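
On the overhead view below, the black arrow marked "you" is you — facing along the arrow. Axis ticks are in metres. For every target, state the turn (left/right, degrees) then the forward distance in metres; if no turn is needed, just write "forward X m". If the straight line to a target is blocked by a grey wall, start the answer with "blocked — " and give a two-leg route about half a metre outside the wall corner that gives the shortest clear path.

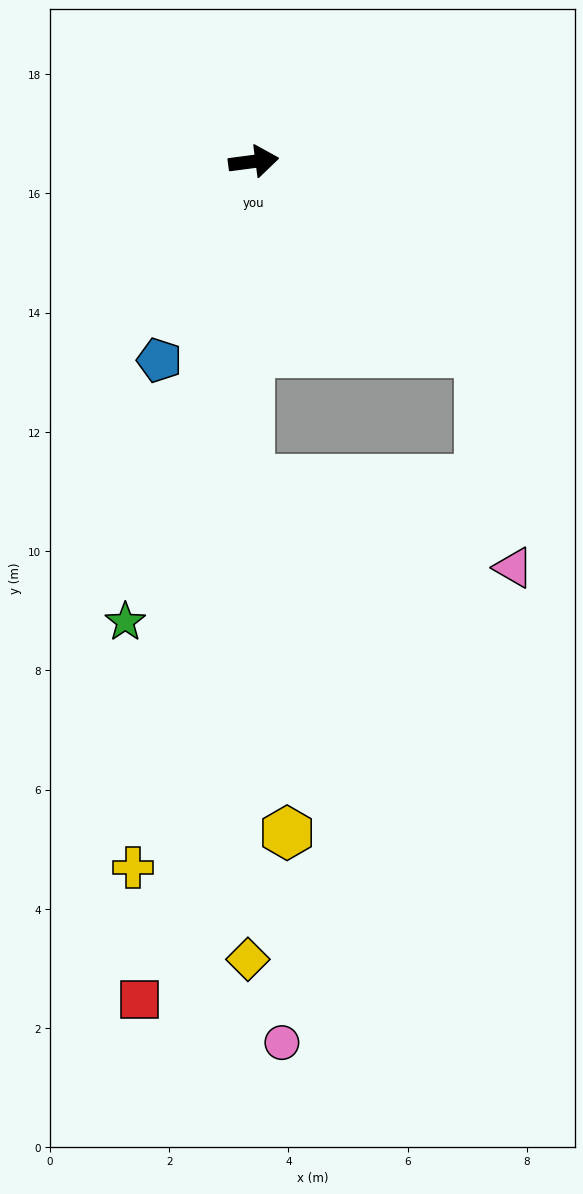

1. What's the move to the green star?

turn right 113°, forward 8.0 m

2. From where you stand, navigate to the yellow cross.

turn right 107°, forward 12.0 m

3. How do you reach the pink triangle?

blocked — turn right 48°, forward 5.0 m, then turn right 40°, forward 3.7 m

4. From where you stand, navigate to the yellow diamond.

turn right 98°, forward 13.4 m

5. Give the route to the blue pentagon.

turn right 123°, forward 3.7 m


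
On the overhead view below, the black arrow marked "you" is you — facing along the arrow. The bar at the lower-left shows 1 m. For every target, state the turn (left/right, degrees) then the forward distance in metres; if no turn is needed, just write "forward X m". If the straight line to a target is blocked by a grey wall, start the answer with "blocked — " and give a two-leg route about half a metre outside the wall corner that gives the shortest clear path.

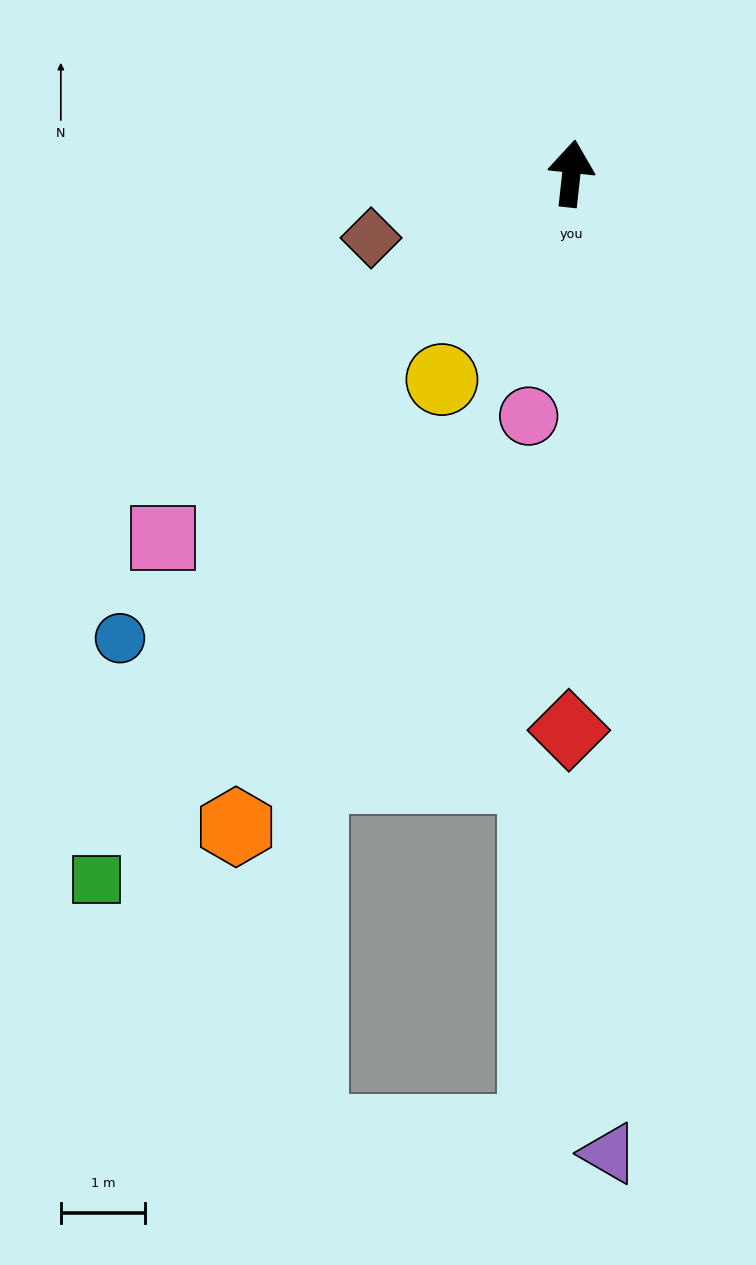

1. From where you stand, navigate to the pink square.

turn left 138°, forward 6.5 m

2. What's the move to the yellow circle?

turn left 154°, forward 2.9 m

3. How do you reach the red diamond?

turn right 174°, forward 6.6 m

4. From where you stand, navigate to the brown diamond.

turn left 114°, forward 2.5 m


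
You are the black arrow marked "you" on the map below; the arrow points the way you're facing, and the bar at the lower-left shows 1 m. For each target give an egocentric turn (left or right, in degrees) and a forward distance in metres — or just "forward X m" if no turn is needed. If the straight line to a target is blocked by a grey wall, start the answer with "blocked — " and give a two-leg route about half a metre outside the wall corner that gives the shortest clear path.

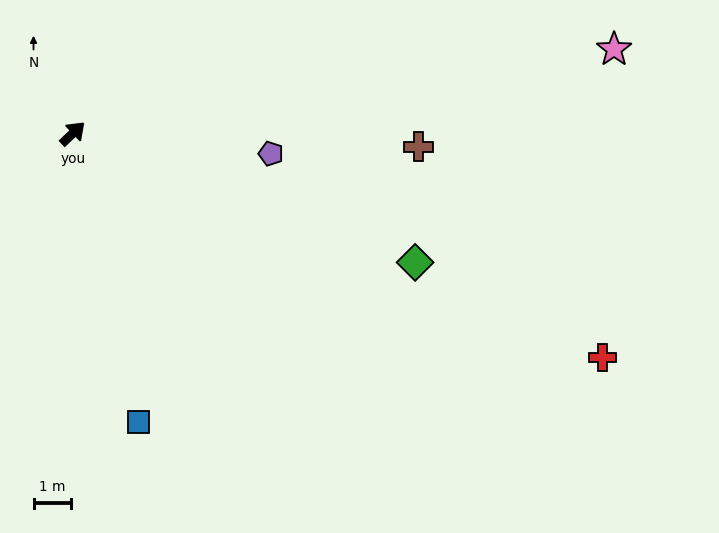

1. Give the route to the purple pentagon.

turn right 49°, forward 5.3 m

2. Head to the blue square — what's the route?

turn right 121°, forward 7.8 m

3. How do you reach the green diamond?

turn right 64°, forward 9.7 m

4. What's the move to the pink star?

turn right 35°, forward 14.5 m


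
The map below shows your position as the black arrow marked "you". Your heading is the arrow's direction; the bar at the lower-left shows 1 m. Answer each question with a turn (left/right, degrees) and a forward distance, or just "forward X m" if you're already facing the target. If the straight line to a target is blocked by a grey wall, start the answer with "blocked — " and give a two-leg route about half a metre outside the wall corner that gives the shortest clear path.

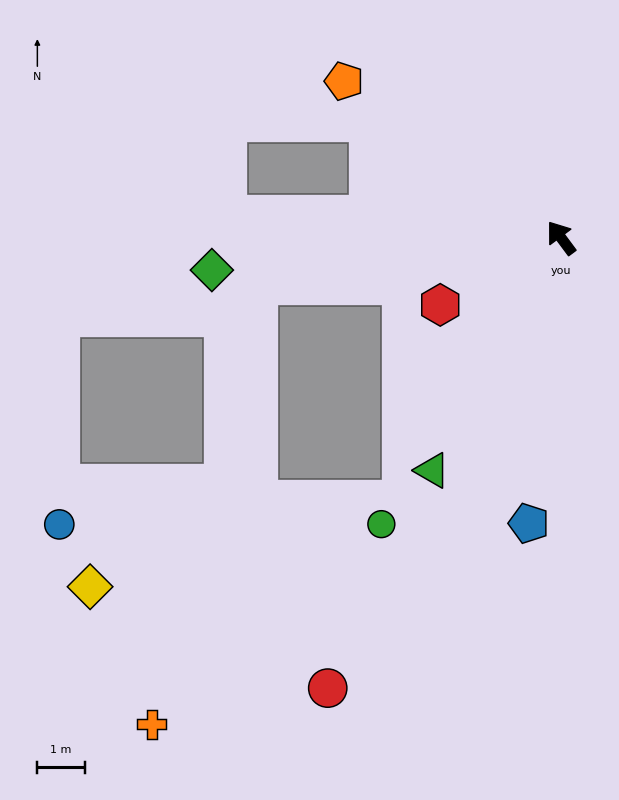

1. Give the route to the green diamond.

turn left 59°, forward 7.4 m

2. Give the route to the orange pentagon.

turn left 18°, forward 5.6 m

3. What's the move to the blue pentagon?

turn left 137°, forward 6.1 m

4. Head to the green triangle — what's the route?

turn left 114°, forward 5.6 m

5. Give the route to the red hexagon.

turn left 82°, forward 2.9 m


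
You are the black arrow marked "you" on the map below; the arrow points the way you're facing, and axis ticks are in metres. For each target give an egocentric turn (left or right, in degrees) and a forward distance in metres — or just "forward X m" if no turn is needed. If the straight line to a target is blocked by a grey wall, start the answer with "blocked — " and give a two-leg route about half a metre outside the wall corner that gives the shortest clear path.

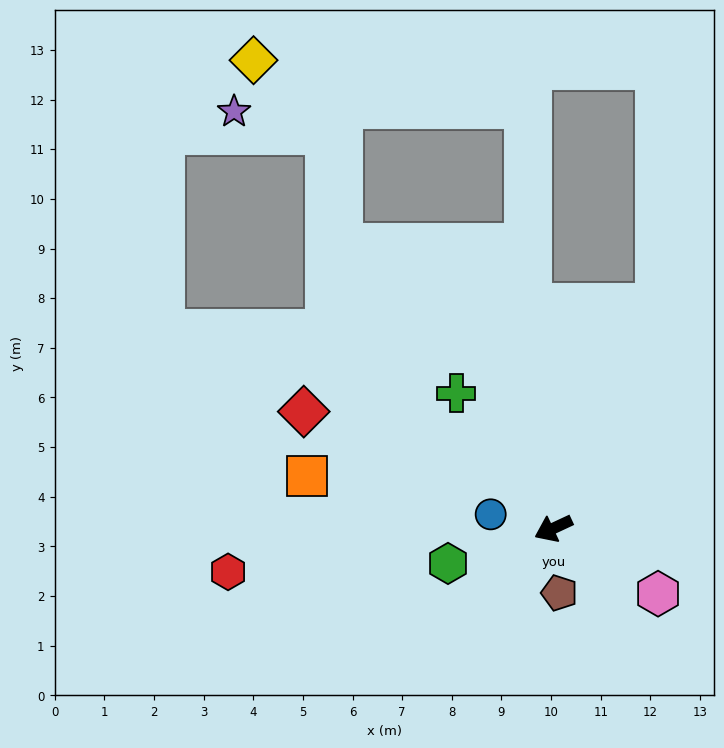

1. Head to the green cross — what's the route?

turn right 79°, forward 3.4 m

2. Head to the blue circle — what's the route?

turn right 38°, forward 1.3 m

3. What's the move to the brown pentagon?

turn left 70°, forward 1.3 m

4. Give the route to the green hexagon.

turn right 7°, forward 2.2 m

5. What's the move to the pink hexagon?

turn left 123°, forward 2.5 m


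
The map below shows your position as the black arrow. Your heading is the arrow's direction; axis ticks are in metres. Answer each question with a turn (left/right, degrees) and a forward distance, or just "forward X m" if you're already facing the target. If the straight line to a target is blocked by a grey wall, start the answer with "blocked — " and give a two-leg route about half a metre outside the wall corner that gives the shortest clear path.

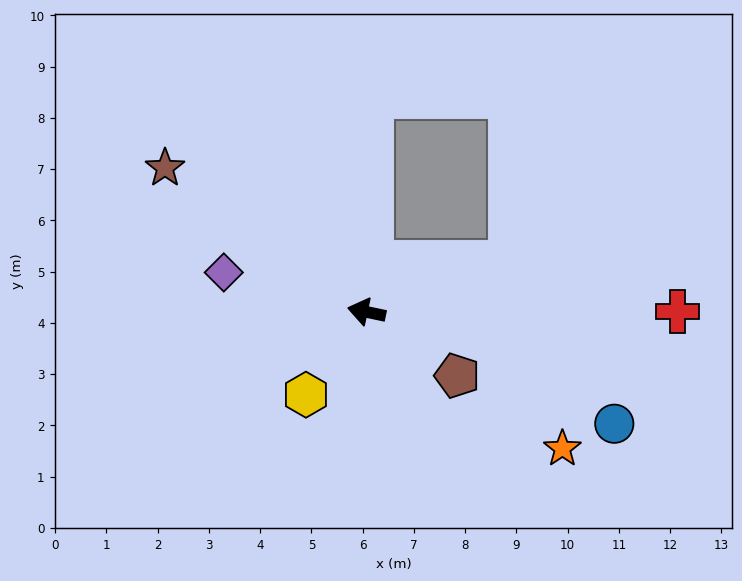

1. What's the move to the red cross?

turn right 168°, forward 6.1 m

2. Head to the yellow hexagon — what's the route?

turn left 66°, forward 2.0 m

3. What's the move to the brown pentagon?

turn left 157°, forward 2.2 m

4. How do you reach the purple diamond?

turn right 3°, forward 2.9 m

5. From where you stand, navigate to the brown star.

turn right 24°, forward 4.8 m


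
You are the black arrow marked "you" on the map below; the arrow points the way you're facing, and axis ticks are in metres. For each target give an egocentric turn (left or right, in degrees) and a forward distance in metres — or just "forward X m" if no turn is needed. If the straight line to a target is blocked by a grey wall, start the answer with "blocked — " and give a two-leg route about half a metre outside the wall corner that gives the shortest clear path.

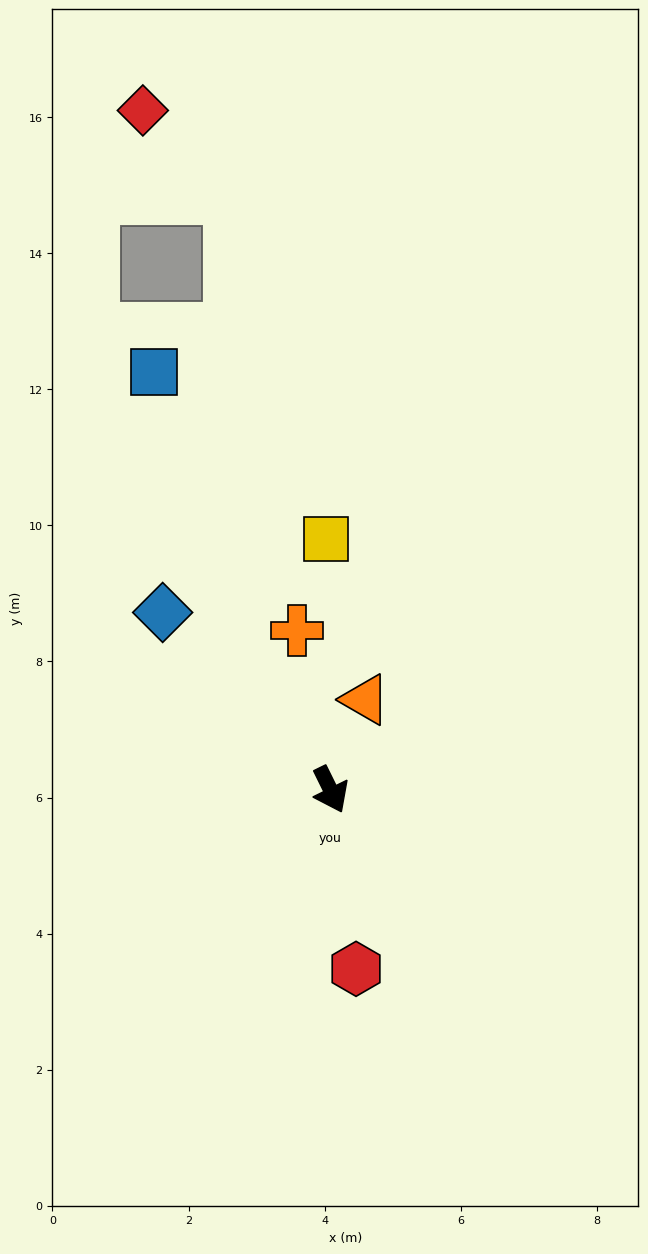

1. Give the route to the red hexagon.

turn right 18°, forward 2.7 m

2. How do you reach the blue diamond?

turn right 163°, forward 3.6 m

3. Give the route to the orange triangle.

turn left 133°, forward 1.4 m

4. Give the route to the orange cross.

turn left 166°, forward 2.4 m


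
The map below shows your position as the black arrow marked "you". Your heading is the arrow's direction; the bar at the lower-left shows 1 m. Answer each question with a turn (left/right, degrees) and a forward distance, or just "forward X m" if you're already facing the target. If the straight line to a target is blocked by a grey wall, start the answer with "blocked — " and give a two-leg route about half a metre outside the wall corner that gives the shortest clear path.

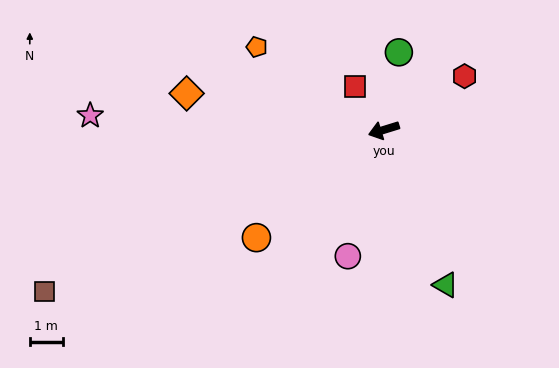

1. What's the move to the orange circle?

turn left 23°, forward 5.0 m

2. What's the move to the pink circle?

turn left 57°, forward 4.0 m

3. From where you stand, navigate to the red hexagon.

turn right 164°, forward 2.9 m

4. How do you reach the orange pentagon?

turn right 50°, forward 4.6 m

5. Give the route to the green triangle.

turn left 95°, forward 5.0 m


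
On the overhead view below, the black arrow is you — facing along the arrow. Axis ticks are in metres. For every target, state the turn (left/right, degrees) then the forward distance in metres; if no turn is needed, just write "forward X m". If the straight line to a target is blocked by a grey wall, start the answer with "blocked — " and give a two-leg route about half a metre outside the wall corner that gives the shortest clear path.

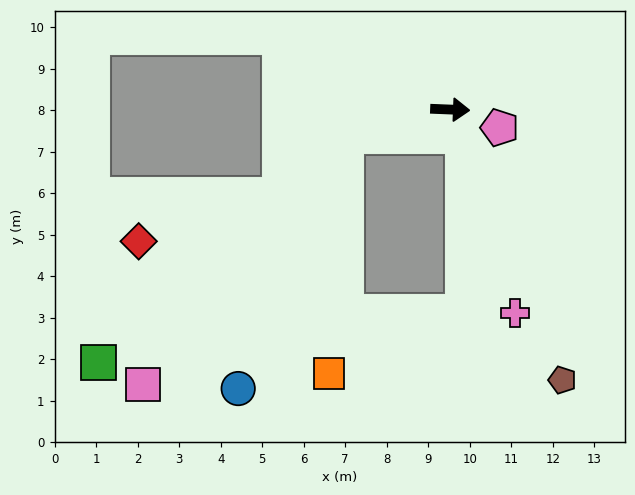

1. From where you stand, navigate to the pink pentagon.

turn right 18°, forward 1.3 m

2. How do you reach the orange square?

blocked — turn right 163°, forward 2.6 m, then turn left 71°, forward 5.7 m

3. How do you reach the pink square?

blocked — turn right 163°, forward 2.6 m, then turn left 36°, forward 7.7 m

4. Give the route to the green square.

blocked — turn right 163°, forward 2.6 m, then turn left 28°, forward 8.1 m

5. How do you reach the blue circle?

blocked — turn right 163°, forward 2.6 m, then turn left 52°, forward 6.6 m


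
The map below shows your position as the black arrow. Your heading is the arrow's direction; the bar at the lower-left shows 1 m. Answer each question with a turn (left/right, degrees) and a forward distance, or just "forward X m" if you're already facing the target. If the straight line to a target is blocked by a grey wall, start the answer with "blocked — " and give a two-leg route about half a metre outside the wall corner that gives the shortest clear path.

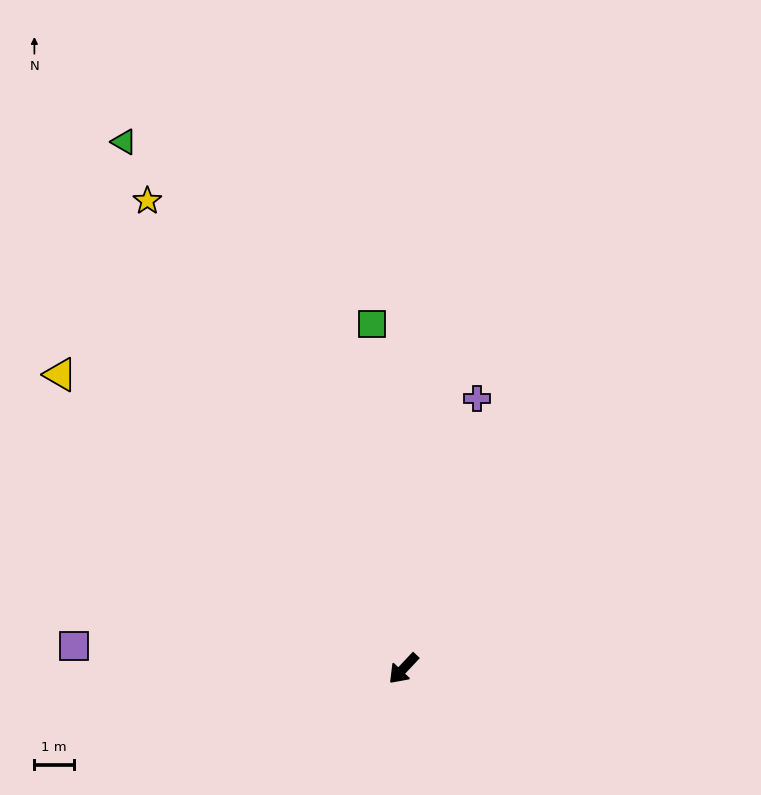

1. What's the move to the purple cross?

turn right 152°, forward 7.0 m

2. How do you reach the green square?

turn right 131°, forward 8.7 m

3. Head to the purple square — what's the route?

turn right 51°, forward 8.3 m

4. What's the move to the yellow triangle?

turn right 87°, forward 11.4 m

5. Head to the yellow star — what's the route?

turn right 108°, forward 13.4 m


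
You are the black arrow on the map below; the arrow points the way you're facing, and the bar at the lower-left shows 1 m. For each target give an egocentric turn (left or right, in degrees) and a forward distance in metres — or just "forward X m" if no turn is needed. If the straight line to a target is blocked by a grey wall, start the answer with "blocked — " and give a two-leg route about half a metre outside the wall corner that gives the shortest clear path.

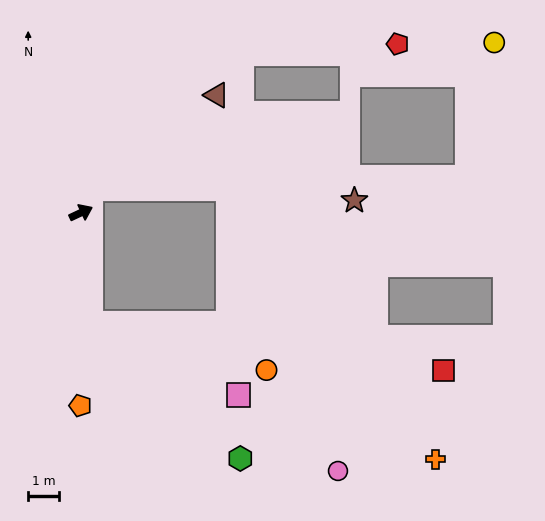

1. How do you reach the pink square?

blocked — turn right 110°, forward 3.6 m, then turn left 59°, forward 5.4 m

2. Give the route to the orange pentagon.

turn right 115°, forward 6.3 m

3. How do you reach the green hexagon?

blocked — turn right 110°, forward 3.6 m, then turn left 43°, forward 6.6 m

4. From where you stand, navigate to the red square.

blocked — turn right 110°, forward 3.6 m, then turn left 77°, forward 11.6 m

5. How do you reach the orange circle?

blocked — turn right 110°, forward 3.6 m, then turn left 70°, forward 5.9 m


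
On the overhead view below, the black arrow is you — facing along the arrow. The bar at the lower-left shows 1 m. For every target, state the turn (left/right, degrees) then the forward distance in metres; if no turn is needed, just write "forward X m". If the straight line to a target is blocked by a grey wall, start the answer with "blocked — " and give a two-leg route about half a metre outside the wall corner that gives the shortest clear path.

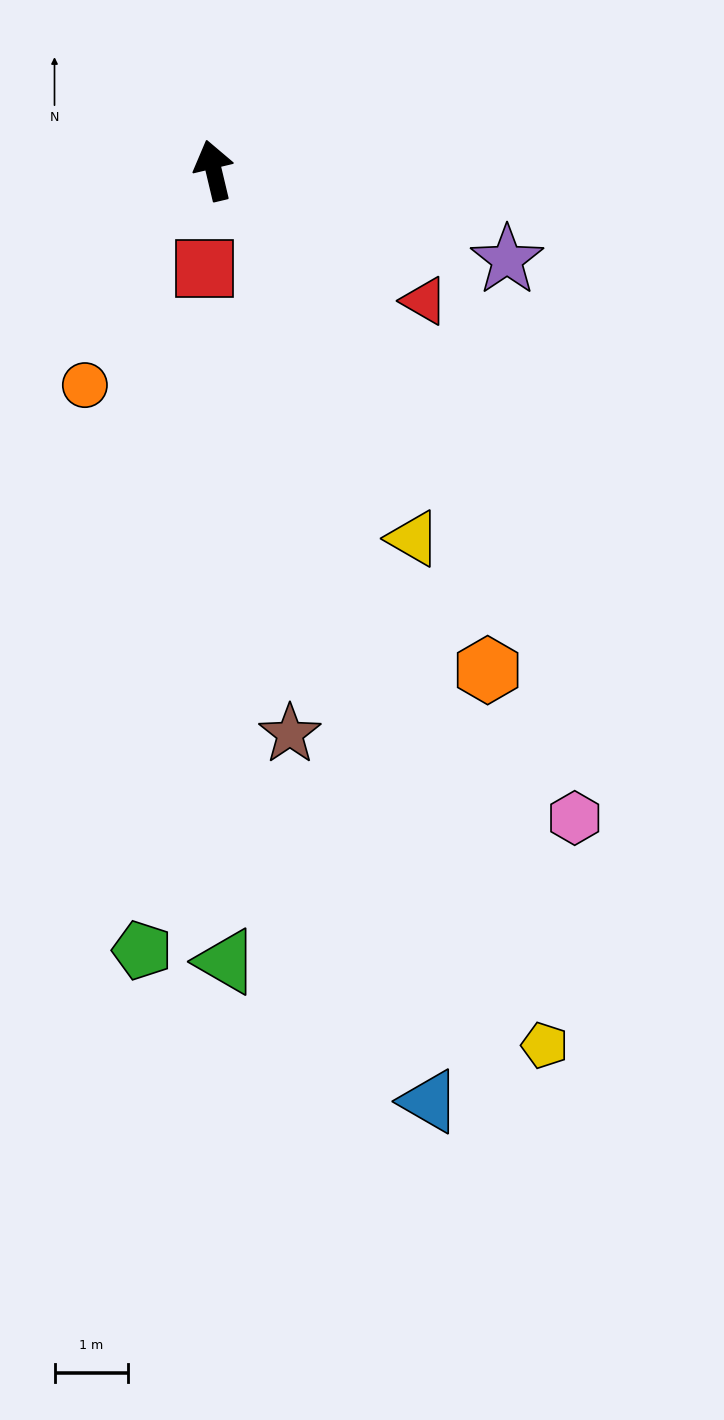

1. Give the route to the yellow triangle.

turn right 165°, forward 5.7 m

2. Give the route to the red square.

turn left 161°, forward 1.3 m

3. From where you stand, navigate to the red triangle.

turn right 135°, forward 3.4 m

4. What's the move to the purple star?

turn right 120°, forward 4.1 m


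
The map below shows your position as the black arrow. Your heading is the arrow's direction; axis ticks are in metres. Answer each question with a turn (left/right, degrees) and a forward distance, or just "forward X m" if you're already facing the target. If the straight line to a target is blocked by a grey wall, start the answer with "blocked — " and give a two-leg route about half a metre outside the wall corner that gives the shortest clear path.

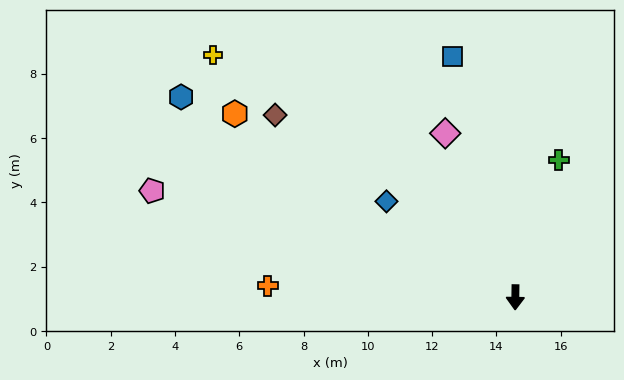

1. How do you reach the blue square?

turn right 164°, forward 7.7 m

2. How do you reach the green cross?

turn left 163°, forward 4.5 m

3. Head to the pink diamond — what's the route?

turn right 156°, forward 5.6 m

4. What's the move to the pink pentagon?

turn right 106°, forward 11.8 m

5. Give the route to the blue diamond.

turn right 126°, forward 5.0 m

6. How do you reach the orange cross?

turn right 92°, forward 7.7 m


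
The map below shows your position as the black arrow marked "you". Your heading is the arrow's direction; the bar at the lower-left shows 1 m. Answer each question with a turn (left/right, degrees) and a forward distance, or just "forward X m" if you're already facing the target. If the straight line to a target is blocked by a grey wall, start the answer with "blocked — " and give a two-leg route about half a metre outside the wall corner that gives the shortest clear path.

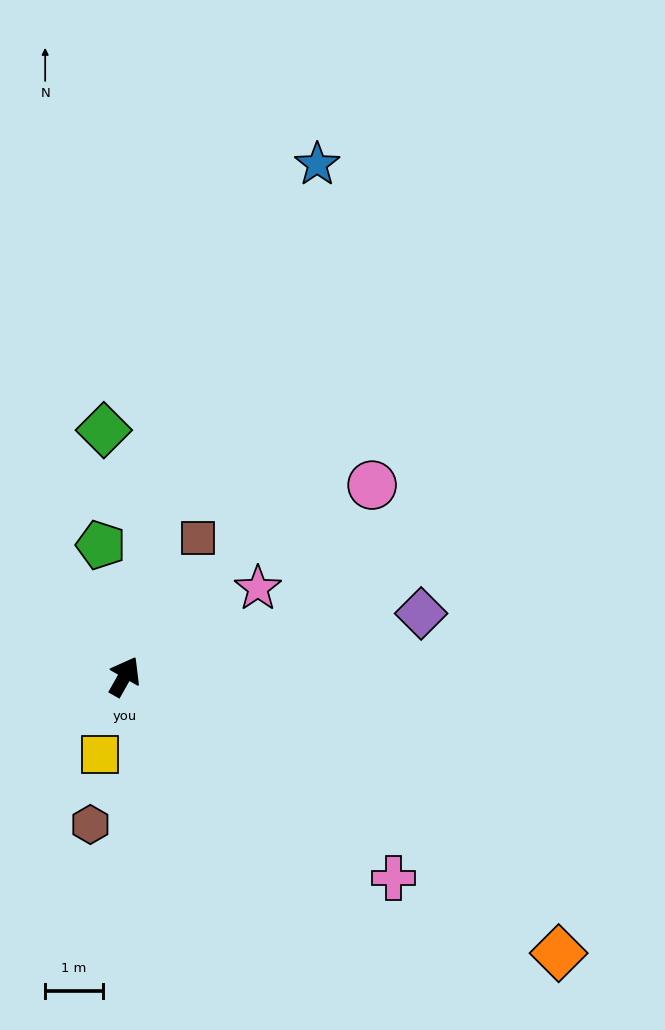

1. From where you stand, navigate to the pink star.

turn right 27°, forward 2.8 m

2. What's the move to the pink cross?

turn right 97°, forward 5.8 m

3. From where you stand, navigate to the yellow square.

turn right 168°, forward 1.4 m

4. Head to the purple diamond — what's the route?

turn right 49°, forward 5.3 m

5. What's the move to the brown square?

forward 2.7 m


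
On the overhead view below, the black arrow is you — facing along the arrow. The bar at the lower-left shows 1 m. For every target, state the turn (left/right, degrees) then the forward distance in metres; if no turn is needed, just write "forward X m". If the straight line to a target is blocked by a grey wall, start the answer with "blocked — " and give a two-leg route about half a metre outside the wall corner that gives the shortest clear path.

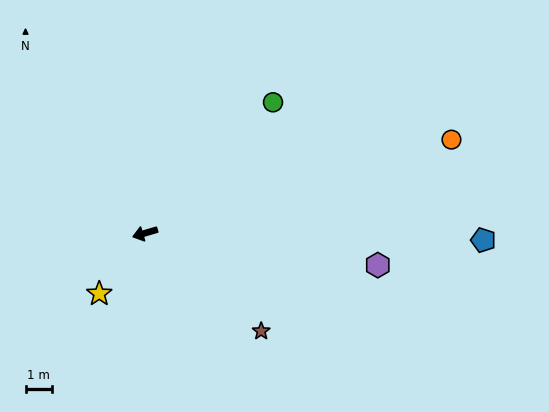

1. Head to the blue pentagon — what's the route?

turn left 162°, forward 12.6 m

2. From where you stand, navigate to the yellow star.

turn left 36°, forward 2.8 m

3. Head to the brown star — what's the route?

turn left 123°, forward 5.7 m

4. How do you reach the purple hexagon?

turn left 156°, forward 8.8 m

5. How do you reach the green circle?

turn right 151°, forward 6.8 m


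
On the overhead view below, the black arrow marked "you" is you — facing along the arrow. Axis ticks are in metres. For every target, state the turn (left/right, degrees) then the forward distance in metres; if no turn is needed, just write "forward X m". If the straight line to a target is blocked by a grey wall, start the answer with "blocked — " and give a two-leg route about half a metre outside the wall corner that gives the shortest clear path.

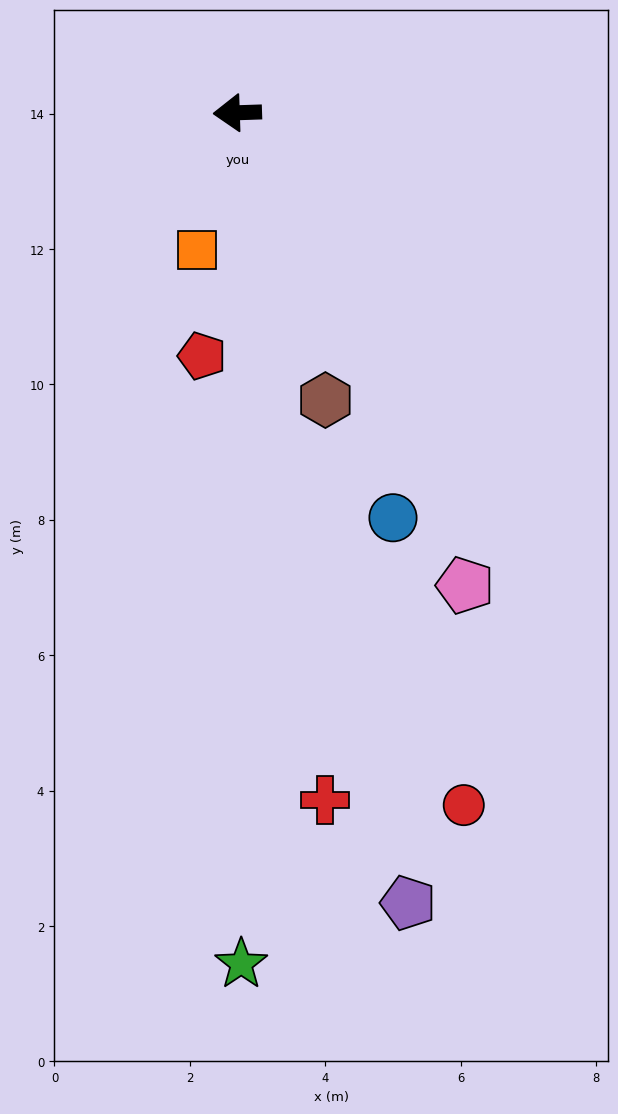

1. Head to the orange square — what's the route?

turn left 72°, forward 2.1 m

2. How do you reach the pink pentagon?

turn left 114°, forward 7.7 m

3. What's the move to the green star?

turn left 88°, forward 12.6 m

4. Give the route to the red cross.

turn left 95°, forward 10.2 m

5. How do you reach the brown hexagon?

turn left 105°, forward 4.4 m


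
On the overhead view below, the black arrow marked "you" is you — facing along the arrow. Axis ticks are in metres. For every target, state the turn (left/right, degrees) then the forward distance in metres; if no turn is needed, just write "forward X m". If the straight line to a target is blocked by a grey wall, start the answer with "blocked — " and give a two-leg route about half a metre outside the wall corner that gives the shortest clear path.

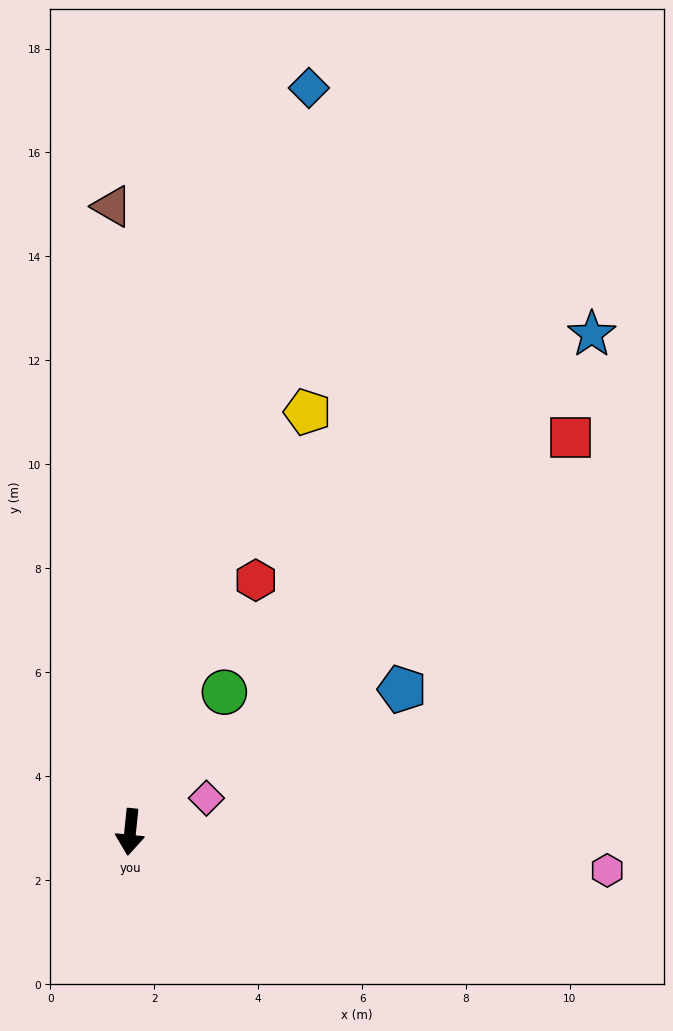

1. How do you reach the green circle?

turn left 152°, forward 3.2 m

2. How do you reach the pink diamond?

turn left 120°, forward 1.6 m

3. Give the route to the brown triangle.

turn right 173°, forward 12.0 m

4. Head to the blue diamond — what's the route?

turn left 172°, forward 14.7 m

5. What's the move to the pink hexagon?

turn left 91°, forward 9.2 m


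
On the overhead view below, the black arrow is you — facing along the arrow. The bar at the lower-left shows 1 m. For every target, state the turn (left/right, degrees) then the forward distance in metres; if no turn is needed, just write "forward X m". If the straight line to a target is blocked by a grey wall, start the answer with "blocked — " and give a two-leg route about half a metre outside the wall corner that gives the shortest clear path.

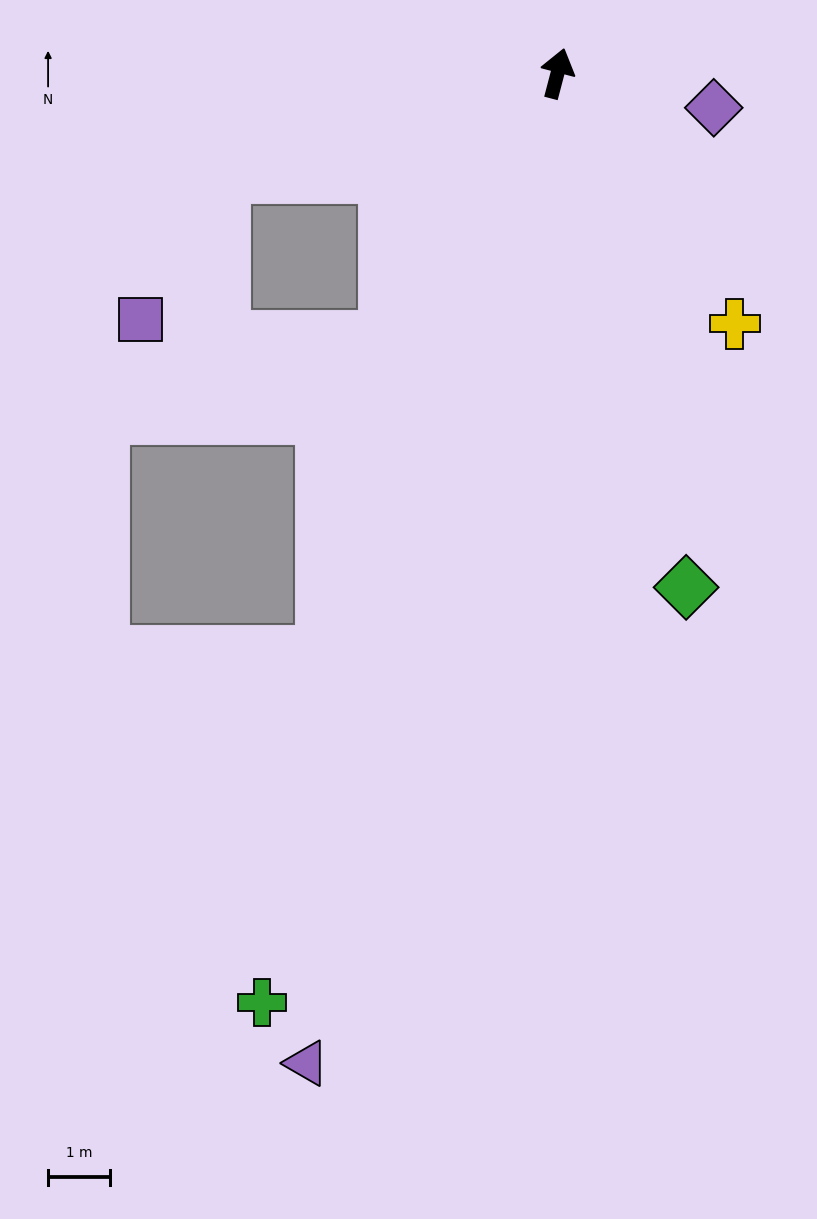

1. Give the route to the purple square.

blocked — turn left 122°, forward 5.6 m, then turn left 42°, forward 2.7 m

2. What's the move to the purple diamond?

turn right 88°, forward 2.6 m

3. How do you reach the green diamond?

turn right 151°, forward 8.5 m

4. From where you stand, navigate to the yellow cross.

turn right 130°, forward 4.9 m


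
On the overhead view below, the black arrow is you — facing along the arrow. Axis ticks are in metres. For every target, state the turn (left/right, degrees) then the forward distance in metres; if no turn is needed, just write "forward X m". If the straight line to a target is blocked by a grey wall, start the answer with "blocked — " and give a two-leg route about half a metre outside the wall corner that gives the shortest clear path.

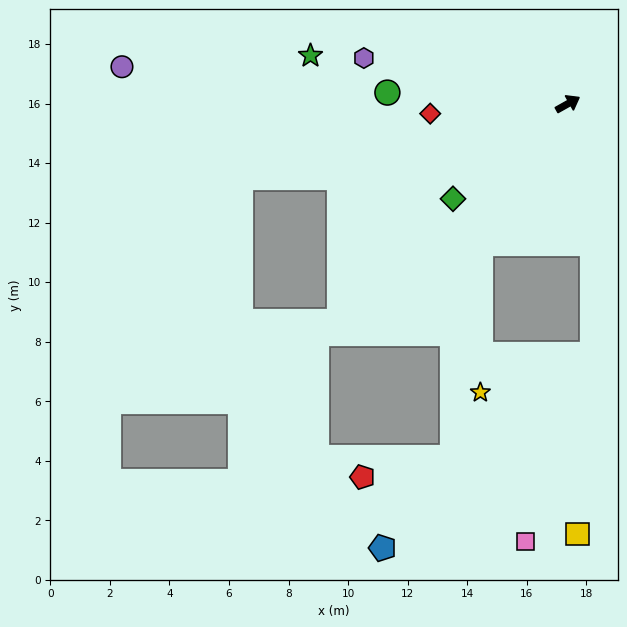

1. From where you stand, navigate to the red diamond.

turn left 155°, forward 4.6 m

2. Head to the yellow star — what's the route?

blocked — turn right 151°, forward 5.5 m, then turn left 32°, forward 5.0 m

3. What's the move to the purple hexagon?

turn left 138°, forward 7.0 m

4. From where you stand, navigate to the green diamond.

turn right 170°, forward 5.0 m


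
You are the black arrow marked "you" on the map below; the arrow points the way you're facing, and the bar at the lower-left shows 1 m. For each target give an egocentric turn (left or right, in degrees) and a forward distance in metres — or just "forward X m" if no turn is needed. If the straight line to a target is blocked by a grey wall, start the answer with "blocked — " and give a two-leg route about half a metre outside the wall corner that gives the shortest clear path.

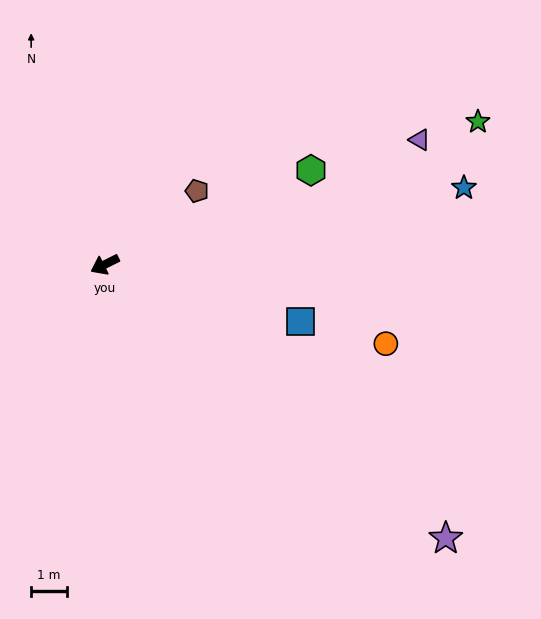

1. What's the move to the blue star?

turn left 166°, forward 10.3 m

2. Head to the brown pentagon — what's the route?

turn right 168°, forward 3.3 m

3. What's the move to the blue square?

turn left 137°, forward 5.7 m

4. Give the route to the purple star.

turn left 115°, forward 12.2 m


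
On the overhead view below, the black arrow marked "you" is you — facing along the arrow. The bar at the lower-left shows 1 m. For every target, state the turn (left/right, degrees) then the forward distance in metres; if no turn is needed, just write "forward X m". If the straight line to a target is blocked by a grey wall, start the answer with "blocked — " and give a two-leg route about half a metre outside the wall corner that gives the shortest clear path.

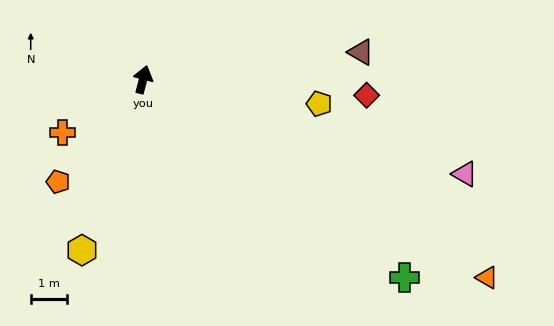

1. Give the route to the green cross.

turn right 112°, forward 9.1 m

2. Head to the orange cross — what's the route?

turn left 138°, forward 2.7 m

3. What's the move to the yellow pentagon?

turn right 83°, forward 4.9 m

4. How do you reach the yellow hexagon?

turn left 175°, forward 5.0 m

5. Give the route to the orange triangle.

turn right 105°, forward 11.0 m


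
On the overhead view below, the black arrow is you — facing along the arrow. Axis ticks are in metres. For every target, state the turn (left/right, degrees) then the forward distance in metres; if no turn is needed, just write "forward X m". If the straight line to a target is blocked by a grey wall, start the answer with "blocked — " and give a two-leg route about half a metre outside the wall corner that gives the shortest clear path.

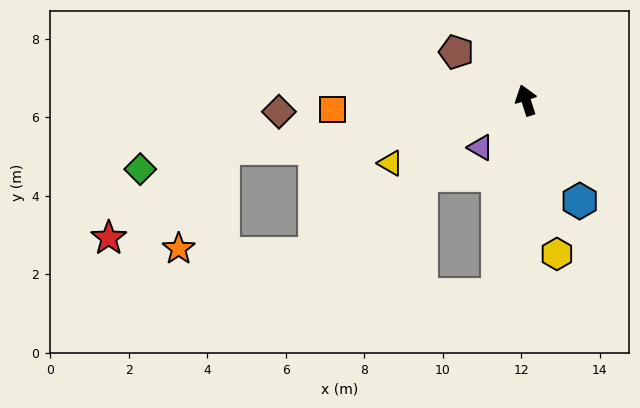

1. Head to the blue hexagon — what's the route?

turn right 170°, forward 2.9 m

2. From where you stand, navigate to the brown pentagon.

turn left 37°, forward 2.2 m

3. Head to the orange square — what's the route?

turn left 75°, forward 4.9 m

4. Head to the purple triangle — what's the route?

turn left 118°, forward 1.7 m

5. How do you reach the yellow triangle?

turn left 97°, forward 3.8 m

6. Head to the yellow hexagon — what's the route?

turn left 173°, forward 4.0 m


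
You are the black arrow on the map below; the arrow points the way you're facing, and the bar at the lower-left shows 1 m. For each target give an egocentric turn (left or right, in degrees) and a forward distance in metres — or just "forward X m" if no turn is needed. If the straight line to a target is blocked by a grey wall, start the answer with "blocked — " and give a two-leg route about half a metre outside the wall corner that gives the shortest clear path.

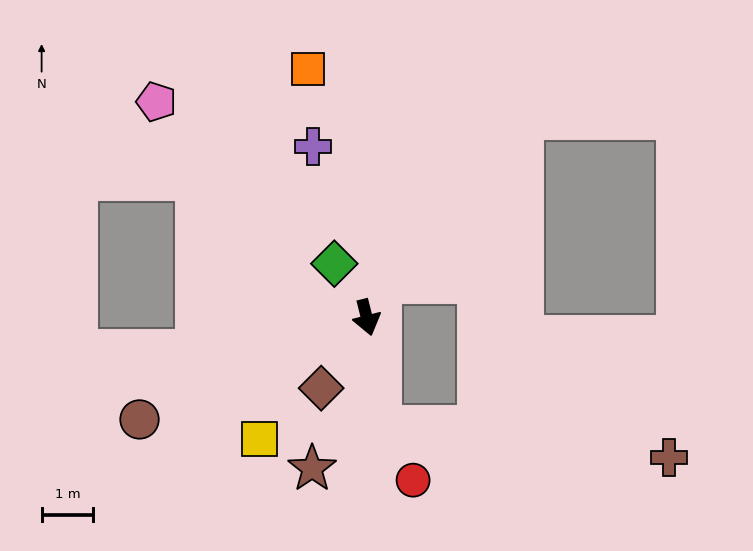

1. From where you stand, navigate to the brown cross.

blocked — turn right 7°, forward 2.1 m, then turn left 77°, forward 5.6 m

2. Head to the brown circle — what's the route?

turn right 80°, forward 4.8 m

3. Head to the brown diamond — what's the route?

turn right 47°, forward 1.6 m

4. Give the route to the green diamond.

turn right 163°, forward 1.2 m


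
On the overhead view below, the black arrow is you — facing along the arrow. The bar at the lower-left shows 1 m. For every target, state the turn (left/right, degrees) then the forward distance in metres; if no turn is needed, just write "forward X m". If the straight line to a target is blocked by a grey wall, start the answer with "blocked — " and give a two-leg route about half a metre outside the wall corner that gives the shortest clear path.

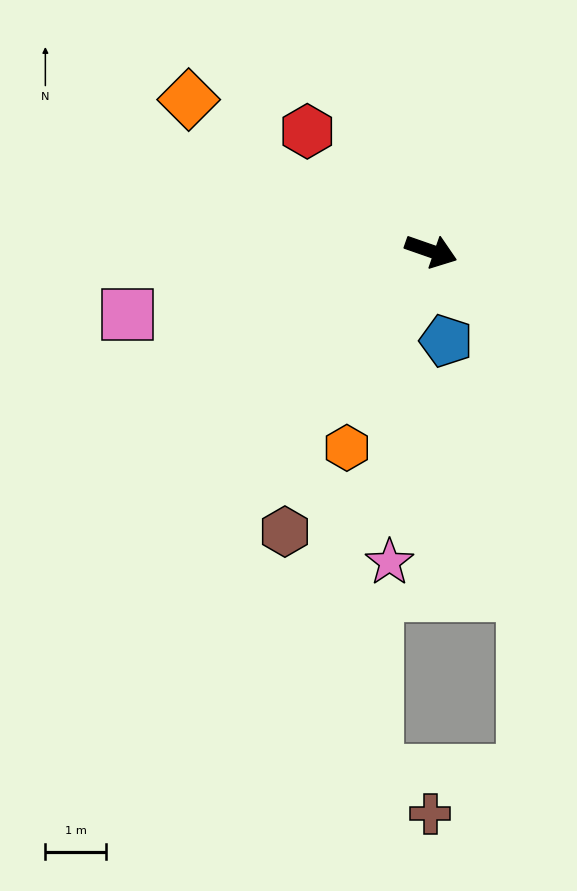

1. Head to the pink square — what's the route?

turn right 149°, forward 5.1 m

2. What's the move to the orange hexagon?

turn right 94°, forward 3.5 m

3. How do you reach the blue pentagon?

turn right 61°, forward 1.5 m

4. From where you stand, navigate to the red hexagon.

turn left 155°, forward 2.9 m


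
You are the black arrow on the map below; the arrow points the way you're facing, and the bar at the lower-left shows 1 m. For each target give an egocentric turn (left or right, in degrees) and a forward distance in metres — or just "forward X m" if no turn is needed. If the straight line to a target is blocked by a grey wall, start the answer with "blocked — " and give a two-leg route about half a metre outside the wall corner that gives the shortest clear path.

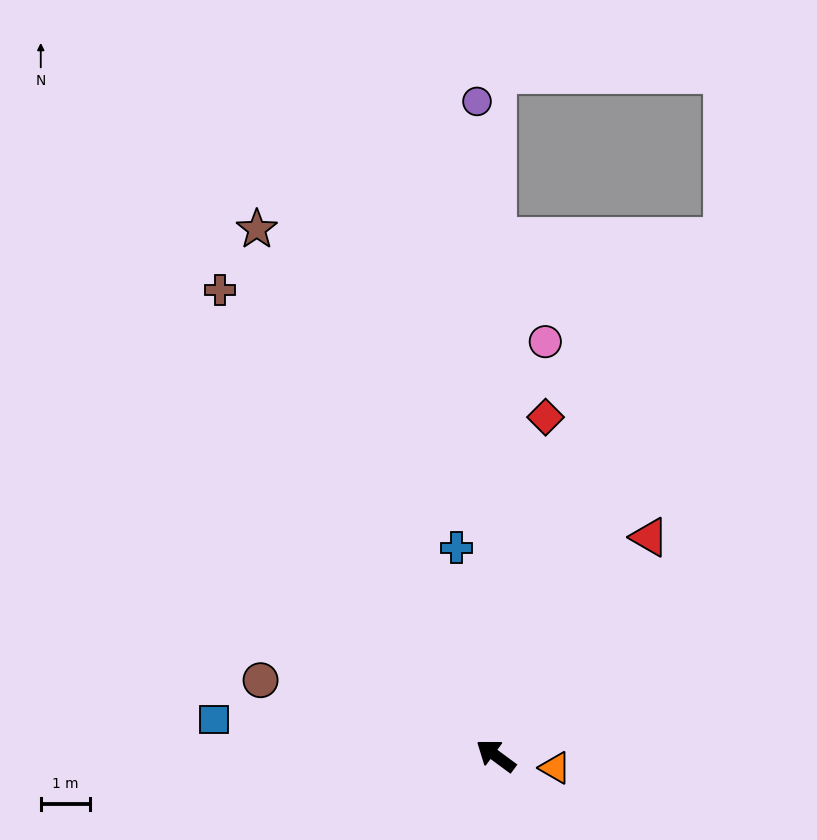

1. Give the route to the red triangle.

turn right 89°, forward 5.4 m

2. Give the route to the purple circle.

turn right 52°, forward 13.2 m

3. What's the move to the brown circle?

turn left 19°, forward 5.0 m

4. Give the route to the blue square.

turn left 29°, forward 5.7 m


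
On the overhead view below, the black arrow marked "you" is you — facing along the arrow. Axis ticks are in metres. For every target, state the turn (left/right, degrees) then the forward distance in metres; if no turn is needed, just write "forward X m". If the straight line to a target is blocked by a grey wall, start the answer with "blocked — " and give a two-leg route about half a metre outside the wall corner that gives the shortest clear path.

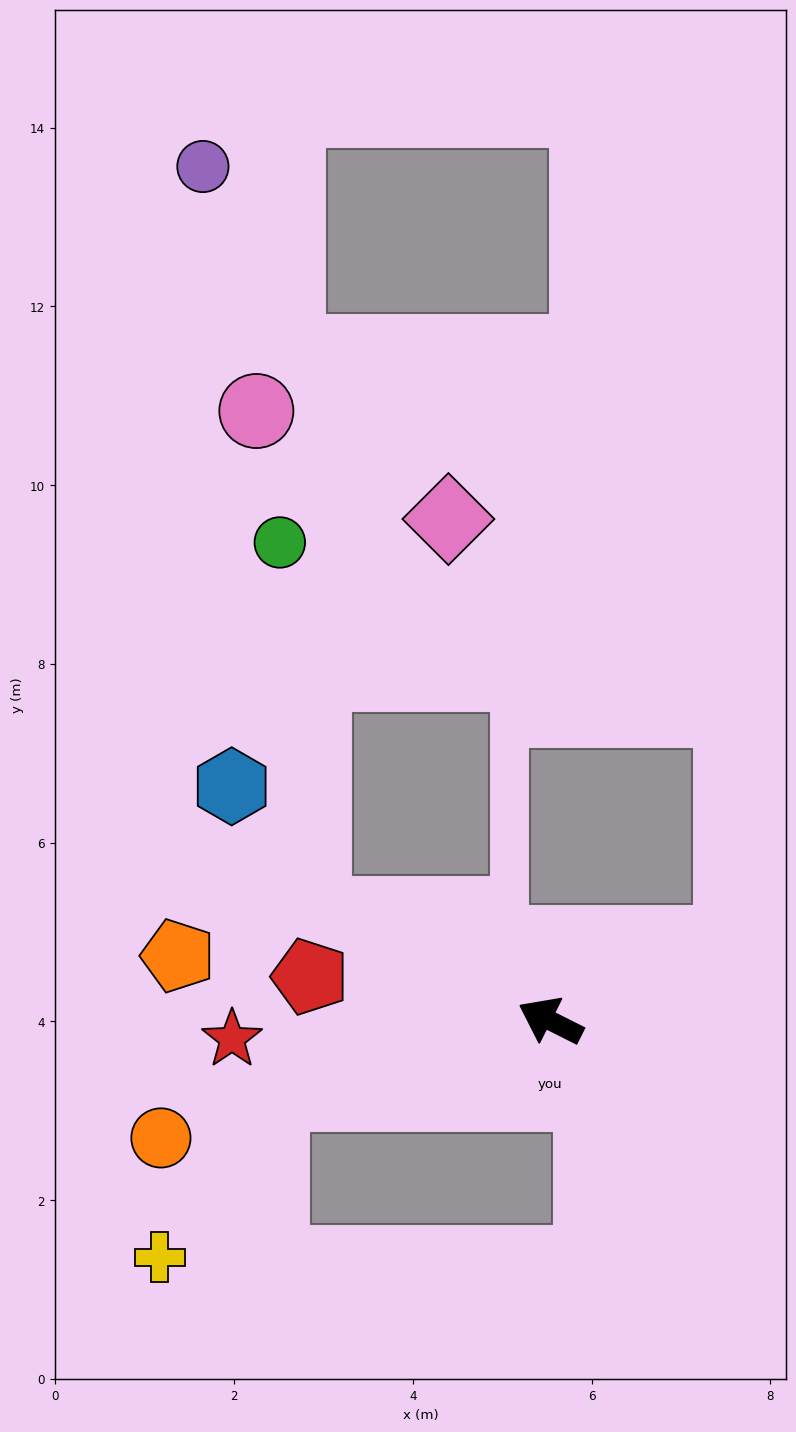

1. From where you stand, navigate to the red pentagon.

turn left 16°, forward 2.7 m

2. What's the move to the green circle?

blocked — turn left 3°, forward 2.9 m, then turn right 61°, forward 4.2 m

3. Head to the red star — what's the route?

turn left 30°, forward 3.6 m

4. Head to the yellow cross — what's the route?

blocked — turn left 41°, forward 3.2 m, then turn left 42°, forward 2.2 m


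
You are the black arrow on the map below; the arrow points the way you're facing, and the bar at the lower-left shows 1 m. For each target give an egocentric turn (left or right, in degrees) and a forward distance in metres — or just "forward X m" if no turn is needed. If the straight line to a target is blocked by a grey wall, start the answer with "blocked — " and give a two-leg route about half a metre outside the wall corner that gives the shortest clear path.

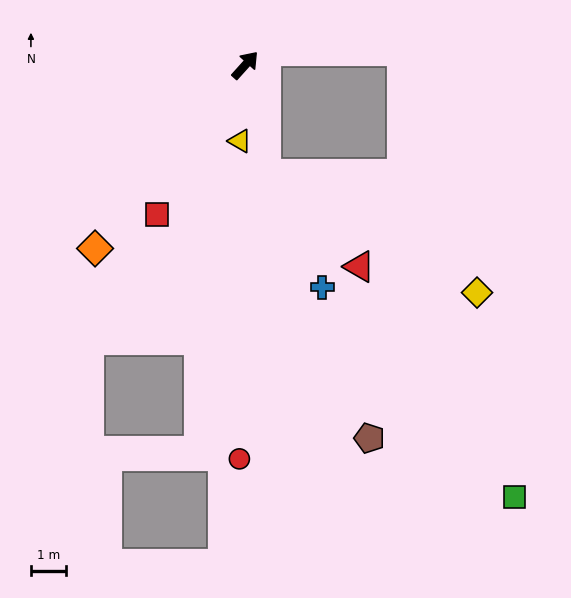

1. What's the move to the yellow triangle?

turn right 142°, forward 2.1 m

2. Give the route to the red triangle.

blocked — turn right 127°, forward 3.1 m, then turn left 34°, forward 3.7 m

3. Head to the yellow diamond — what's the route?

blocked — turn right 127°, forward 3.1 m, then turn left 50°, forward 6.8 m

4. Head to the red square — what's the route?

turn right 168°, forward 4.9 m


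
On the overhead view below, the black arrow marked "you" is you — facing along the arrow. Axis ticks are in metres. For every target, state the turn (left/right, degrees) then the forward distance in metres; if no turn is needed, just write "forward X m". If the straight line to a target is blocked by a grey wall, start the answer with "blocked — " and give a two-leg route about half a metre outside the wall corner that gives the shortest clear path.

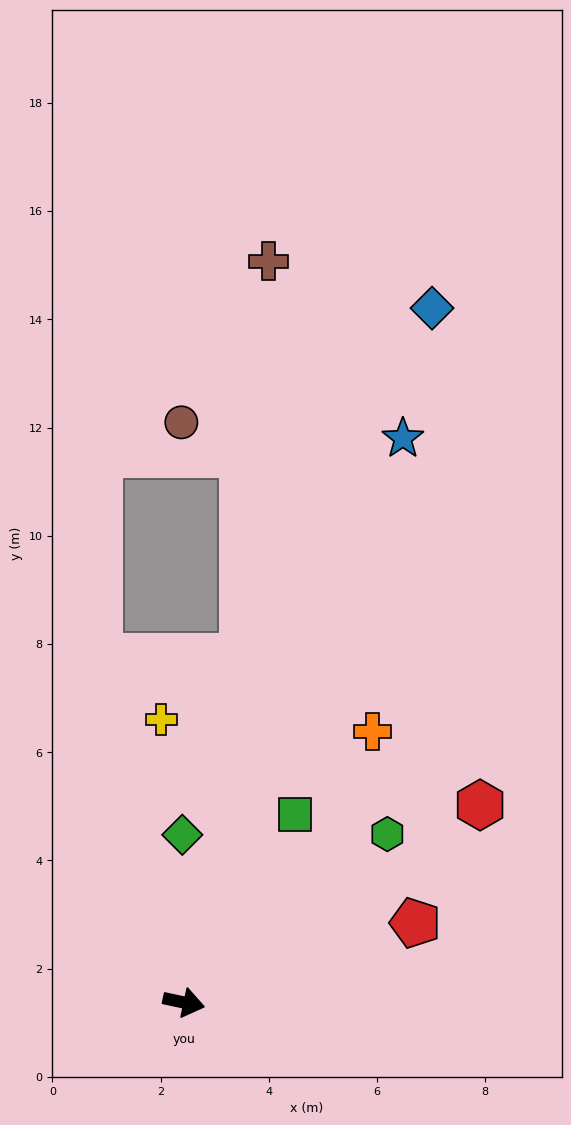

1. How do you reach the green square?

turn left 71°, forward 4.0 m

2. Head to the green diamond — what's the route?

turn left 103°, forward 3.1 m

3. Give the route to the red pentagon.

turn left 31°, forward 4.5 m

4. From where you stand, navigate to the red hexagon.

turn left 46°, forward 6.6 m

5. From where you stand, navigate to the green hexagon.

turn left 52°, forward 4.9 m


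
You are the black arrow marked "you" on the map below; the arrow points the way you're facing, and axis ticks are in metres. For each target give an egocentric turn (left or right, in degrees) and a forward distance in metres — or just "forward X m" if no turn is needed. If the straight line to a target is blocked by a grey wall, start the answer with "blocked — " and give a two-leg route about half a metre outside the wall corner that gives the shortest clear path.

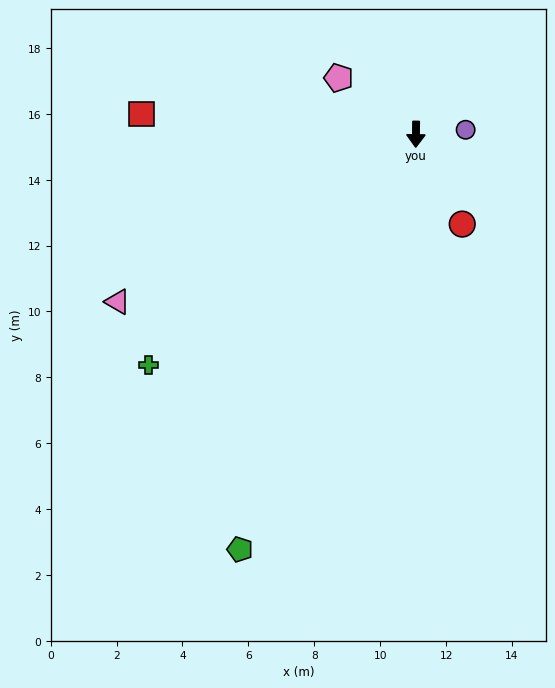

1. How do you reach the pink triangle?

turn right 60°, forward 10.4 m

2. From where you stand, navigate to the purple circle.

turn left 96°, forward 1.5 m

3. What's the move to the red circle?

turn left 28°, forward 3.1 m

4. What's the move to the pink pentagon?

turn right 125°, forward 2.9 m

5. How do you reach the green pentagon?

turn right 22°, forward 13.7 m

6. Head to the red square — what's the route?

turn right 93°, forward 8.3 m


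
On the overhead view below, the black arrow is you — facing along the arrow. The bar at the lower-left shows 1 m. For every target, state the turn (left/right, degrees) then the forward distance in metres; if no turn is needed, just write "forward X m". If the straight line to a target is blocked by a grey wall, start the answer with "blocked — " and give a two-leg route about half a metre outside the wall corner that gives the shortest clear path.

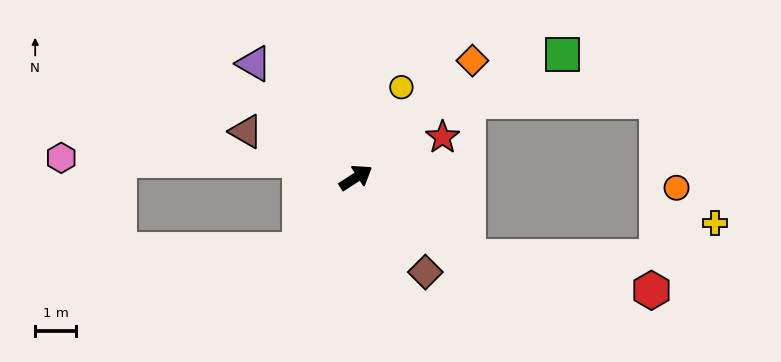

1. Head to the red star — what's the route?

turn right 8°, forward 2.3 m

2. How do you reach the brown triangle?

turn left 124°, forward 2.9 m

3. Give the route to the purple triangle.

turn left 99°, forward 3.7 m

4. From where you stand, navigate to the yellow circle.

turn left 30°, forward 2.5 m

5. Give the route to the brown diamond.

turn right 87°, forward 2.9 m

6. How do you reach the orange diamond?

turn left 12°, forward 4.0 m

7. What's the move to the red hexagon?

blocked — turn right 68°, forward 3.4 m, then turn left 25°, forward 4.5 m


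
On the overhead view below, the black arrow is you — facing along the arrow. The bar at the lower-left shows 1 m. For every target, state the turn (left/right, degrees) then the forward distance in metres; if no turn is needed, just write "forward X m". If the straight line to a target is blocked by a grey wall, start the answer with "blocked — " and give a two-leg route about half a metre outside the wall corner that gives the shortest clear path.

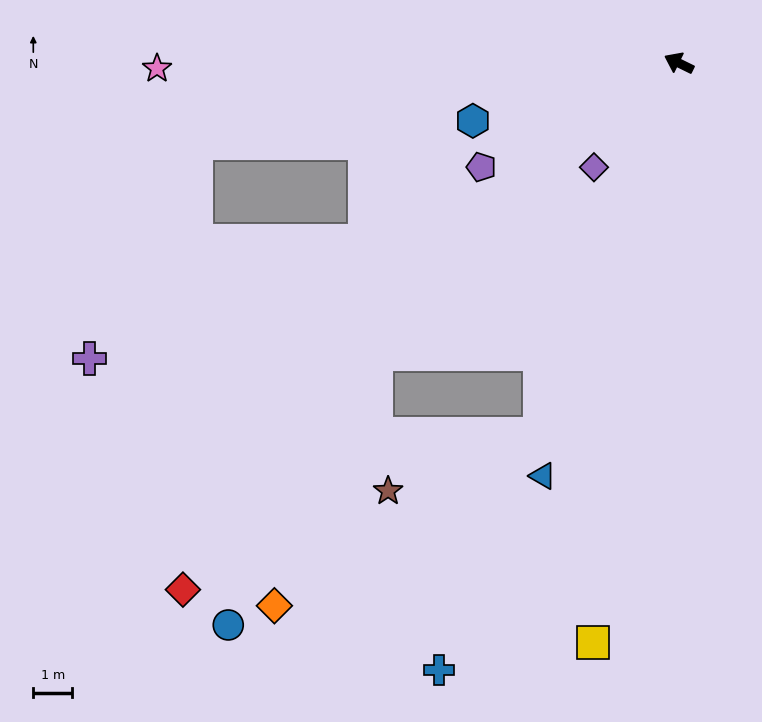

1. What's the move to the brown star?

blocked — turn left 95°, forward 10.2 m, then turn right 48°, forward 4.2 m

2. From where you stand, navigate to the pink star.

turn left 27°, forward 13.5 m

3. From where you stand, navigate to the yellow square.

turn left 108°, forward 15.1 m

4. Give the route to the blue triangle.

turn left 98°, forward 11.2 m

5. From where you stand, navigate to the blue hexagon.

turn left 42°, forward 5.5 m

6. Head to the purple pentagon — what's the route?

turn left 54°, forward 5.8 m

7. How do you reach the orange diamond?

blocked — turn left 95°, forward 10.2 m, then turn right 36°, forward 8.2 m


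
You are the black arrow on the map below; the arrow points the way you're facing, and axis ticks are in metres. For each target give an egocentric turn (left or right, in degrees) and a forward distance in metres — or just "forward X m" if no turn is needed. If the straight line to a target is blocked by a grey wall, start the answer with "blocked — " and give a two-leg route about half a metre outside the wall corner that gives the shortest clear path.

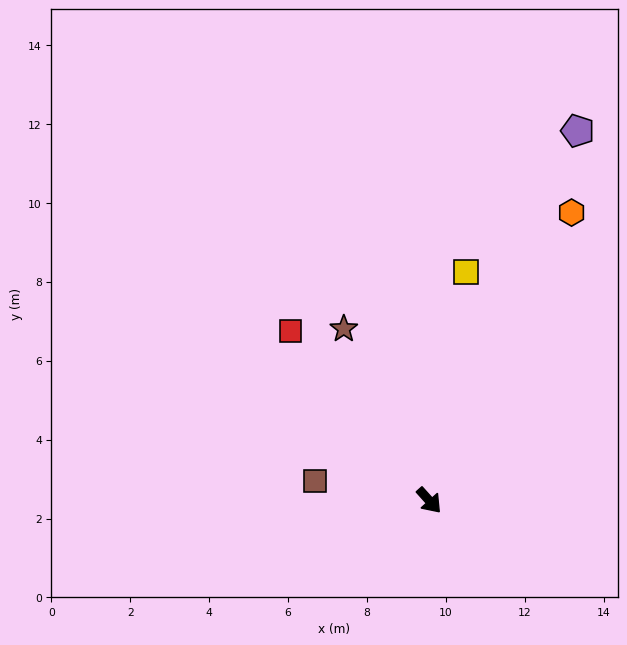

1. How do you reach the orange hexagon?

turn left 112°, forward 8.1 m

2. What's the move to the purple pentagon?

turn left 116°, forward 10.1 m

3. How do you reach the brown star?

turn left 165°, forward 4.9 m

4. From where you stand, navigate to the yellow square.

turn left 129°, forward 5.9 m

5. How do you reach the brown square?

turn right 141°, forward 2.9 m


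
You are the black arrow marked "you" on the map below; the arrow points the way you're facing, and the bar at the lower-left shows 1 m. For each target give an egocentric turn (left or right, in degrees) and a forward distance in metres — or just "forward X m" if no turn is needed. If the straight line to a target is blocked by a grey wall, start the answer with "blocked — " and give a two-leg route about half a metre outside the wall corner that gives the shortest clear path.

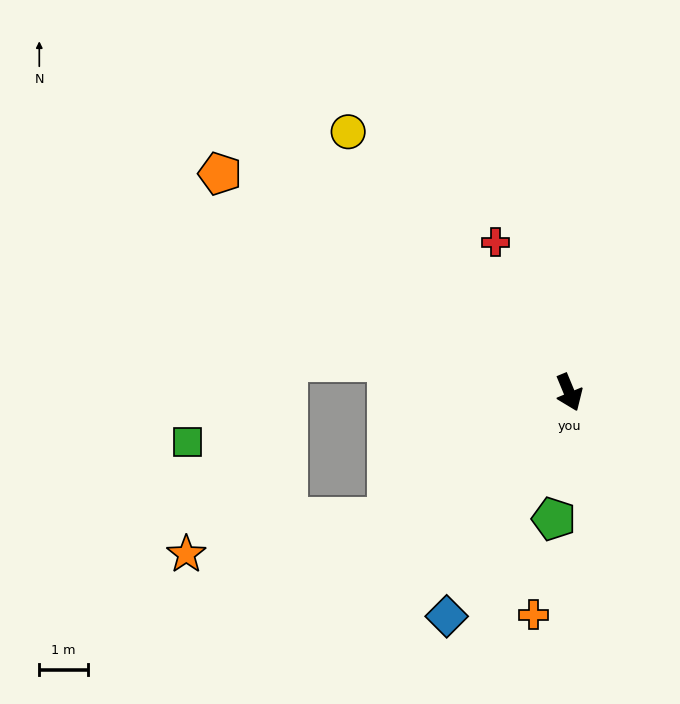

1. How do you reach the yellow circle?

turn right 162°, forward 7.1 m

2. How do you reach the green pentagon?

turn right 29°, forward 2.6 m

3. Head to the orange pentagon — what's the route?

turn right 145°, forward 8.5 m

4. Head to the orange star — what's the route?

blocked — turn right 78°, forward 4.5 m, then turn right 24°, forward 4.2 m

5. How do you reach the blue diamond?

turn right 51°, forward 5.3 m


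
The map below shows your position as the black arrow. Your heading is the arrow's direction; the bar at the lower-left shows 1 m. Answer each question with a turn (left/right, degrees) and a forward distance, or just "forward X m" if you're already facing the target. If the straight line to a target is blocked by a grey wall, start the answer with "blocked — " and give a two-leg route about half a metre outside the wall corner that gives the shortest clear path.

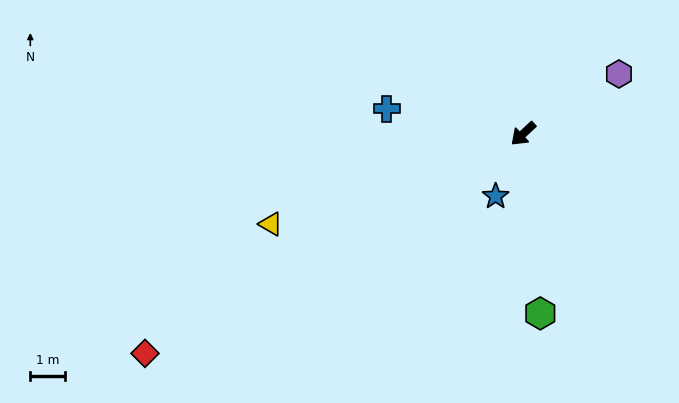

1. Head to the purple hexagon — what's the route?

turn left 169°, forward 3.3 m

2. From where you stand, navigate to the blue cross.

turn right 53°, forward 4.0 m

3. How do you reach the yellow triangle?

turn right 23°, forward 7.8 m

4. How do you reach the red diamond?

turn right 13°, forward 12.8 m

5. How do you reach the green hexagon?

turn left 52°, forward 5.3 m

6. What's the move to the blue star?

turn left 23°, forward 2.0 m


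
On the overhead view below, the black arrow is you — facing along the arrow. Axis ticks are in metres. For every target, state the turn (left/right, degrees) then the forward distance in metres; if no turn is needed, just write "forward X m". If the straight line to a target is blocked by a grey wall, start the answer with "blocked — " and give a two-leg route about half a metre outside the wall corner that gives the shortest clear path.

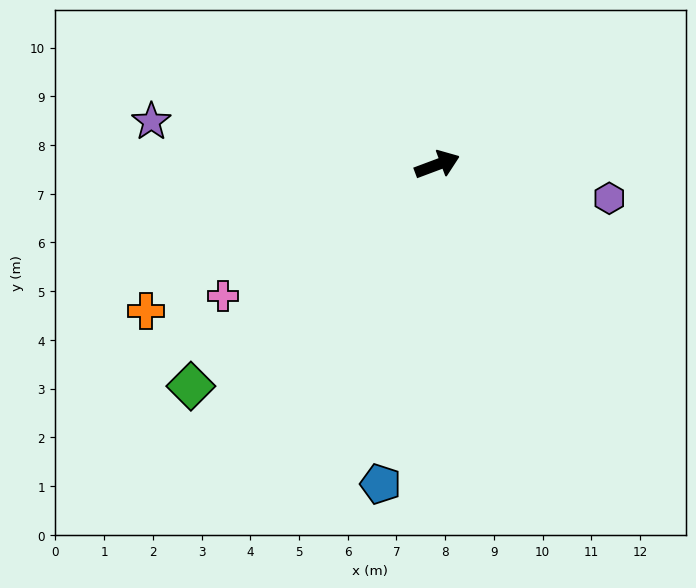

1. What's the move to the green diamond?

turn right 159°, forward 6.8 m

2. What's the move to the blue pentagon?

turn right 121°, forward 6.7 m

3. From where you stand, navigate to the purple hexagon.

turn right 32°, forward 3.6 m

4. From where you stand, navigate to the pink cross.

turn right 169°, forward 5.2 m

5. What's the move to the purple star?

turn left 151°, forward 5.9 m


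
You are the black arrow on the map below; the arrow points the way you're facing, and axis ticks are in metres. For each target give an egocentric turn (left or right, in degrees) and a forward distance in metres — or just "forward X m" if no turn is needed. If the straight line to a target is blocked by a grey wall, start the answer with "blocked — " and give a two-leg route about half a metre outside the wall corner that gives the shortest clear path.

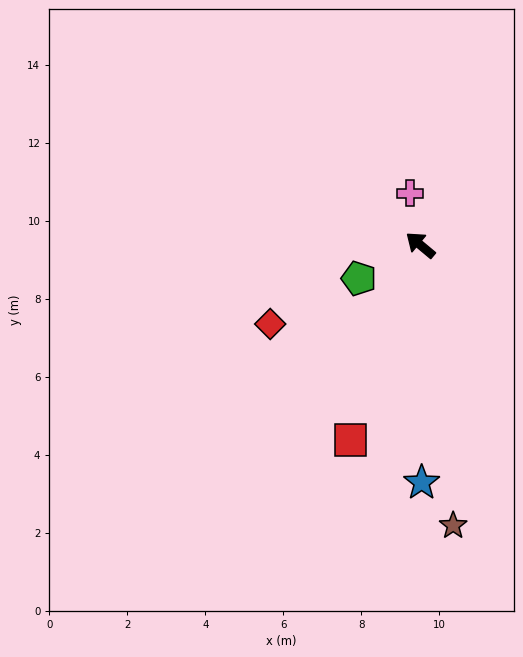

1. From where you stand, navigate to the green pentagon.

turn left 68°, forward 1.8 m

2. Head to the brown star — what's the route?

turn left 137°, forward 7.2 m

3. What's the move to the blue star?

turn left 130°, forward 6.1 m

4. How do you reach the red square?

turn left 110°, forward 5.3 m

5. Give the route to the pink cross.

turn right 39°, forward 1.4 m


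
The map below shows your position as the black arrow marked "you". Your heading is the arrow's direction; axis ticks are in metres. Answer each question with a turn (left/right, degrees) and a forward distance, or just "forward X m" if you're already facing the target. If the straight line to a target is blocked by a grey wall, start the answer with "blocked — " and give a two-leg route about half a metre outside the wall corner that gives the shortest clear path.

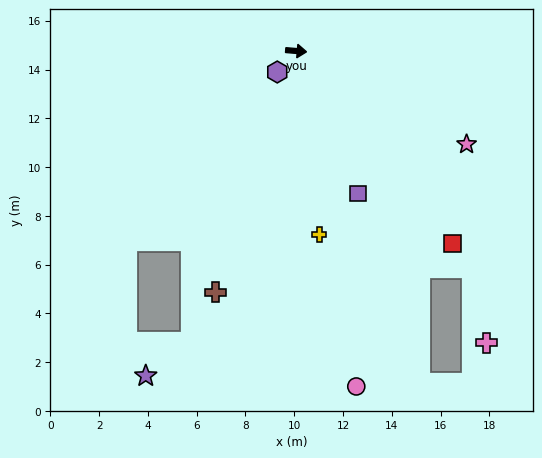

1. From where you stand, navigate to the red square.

turn right 46°, forward 10.2 m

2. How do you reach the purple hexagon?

turn right 127°, forward 1.2 m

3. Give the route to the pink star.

turn right 24°, forward 8.0 m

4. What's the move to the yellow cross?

turn right 78°, forward 7.6 m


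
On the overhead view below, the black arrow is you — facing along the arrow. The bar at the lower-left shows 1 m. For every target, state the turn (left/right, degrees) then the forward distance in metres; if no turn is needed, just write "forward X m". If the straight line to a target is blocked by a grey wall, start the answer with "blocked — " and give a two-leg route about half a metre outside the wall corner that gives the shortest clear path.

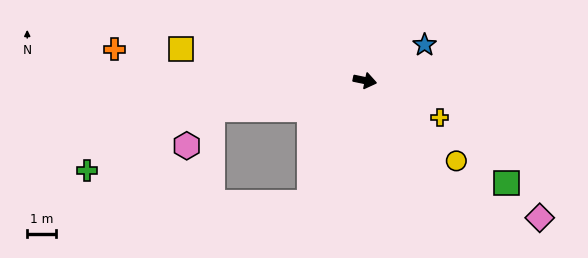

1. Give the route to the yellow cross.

turn right 15°, forward 2.9 m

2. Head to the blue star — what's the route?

turn left 43°, forward 2.4 m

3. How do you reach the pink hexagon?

blocked — turn right 157°, forward 5.3 m, then turn left 43°, forward 1.5 m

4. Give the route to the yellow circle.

turn right 30°, forward 4.2 m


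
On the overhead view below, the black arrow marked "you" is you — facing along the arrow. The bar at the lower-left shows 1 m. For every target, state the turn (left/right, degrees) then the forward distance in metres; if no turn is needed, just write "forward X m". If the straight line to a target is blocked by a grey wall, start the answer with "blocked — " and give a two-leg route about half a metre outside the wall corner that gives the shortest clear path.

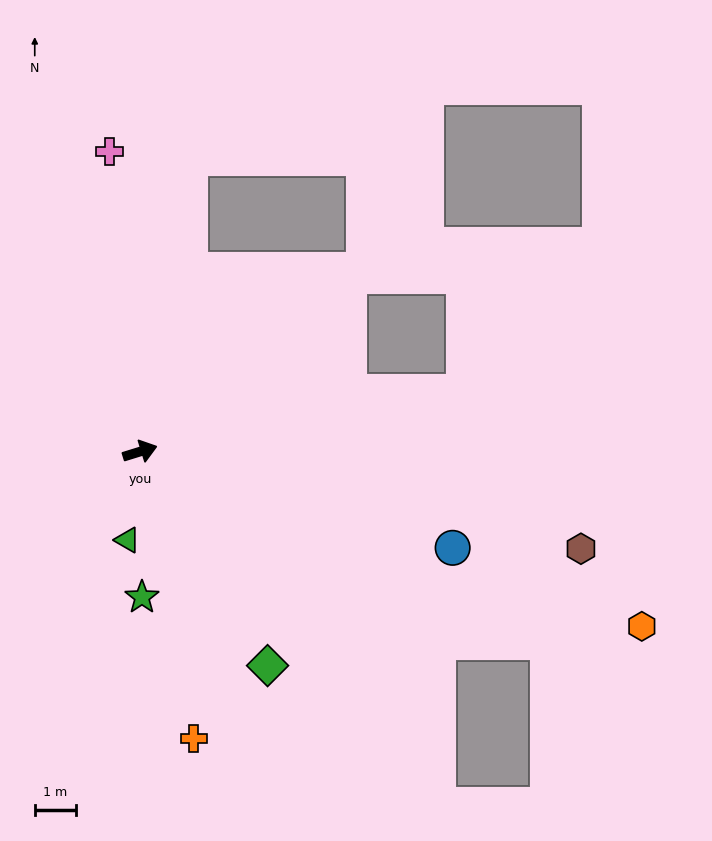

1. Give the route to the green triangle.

turn right 115°, forward 2.2 m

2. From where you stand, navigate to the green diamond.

turn right 76°, forward 6.1 m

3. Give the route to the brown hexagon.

turn right 30°, forward 11.0 m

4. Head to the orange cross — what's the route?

turn right 97°, forward 7.1 m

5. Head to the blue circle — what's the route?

turn right 34°, forward 7.9 m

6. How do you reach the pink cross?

turn left 79°, forward 7.3 m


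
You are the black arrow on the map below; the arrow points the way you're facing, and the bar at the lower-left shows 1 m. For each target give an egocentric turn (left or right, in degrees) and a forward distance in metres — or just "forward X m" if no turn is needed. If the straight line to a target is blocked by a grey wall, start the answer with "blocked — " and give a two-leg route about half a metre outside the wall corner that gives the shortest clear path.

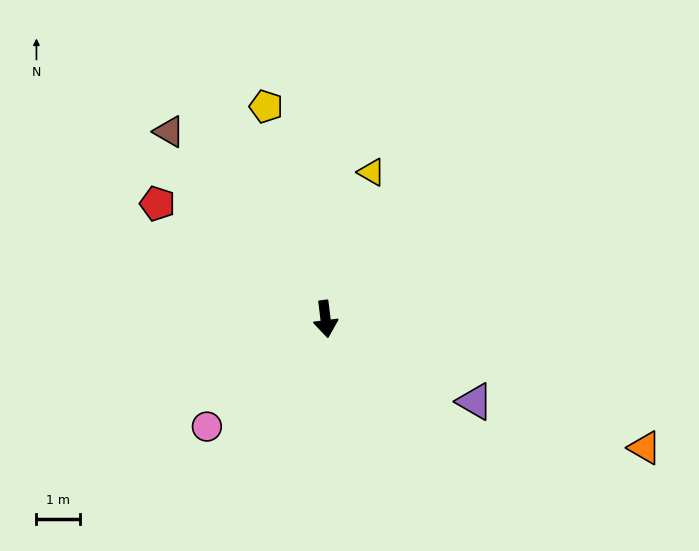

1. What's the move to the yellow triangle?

turn left 156°, forward 3.5 m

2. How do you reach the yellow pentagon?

turn right 171°, forward 5.0 m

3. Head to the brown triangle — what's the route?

turn right 147°, forward 5.6 m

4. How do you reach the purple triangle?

turn left 54°, forward 3.9 m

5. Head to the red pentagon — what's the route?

turn right 132°, forward 4.6 m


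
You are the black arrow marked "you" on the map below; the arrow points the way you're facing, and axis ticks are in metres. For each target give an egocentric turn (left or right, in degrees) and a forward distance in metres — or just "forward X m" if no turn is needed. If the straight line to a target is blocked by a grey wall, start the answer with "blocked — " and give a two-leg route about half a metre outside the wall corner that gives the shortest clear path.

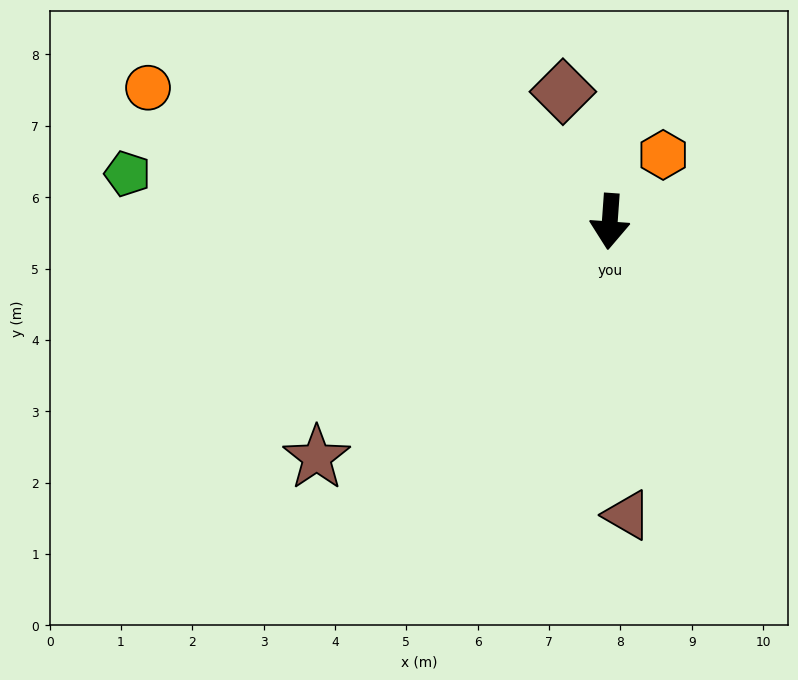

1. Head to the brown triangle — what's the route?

turn left 8°, forward 4.1 m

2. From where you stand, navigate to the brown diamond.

turn right 156°, forward 1.9 m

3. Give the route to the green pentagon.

turn right 92°, forward 6.8 m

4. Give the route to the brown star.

turn right 47°, forward 5.3 m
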